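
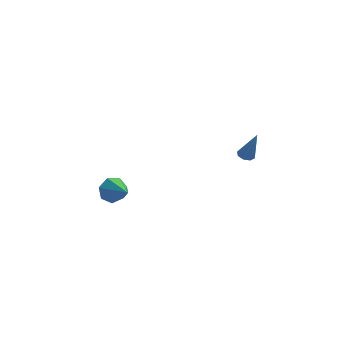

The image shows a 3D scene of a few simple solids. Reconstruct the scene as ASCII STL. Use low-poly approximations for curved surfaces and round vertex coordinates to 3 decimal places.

solid 
facet normal -0.317 0.185 -0.930
outer loop
vertex 3.804 -2.464 1.918
vertex 3.4 -2.765 1.996
vertex 3.498 -2.269 2.061
endloop
endfacet
facet normal 0.594 0.777 0.211
outer loop
vertex 3.804 -2.464 1.918
vertex 3.498 -2.269 2.061
vertex 4.0 -3.115 3.764
endloop
endfacet
facet normal -0.314 0.184 -0.931
outer loop
vertex 3.498 -2.269 2.061
vertex 3.4 -2.765 1.996
vertex 3.134 -2.364 2.165
endloop
endfacet
facet normal -0.097 0.880 0.466
outer loop
vertex 3.498 -2.269 2.061
vertex 3.134 -2.364 2.165
vertex 4.0 -3.115 3.764
endloop
endfacet
facet normal -0.317 0.182 -0.931
outer loop
vertex 3.134 -2.364 2.165
vertex 3.4 -2.765 1.996
vertex 2.926 -2.695 2.171
endloop
endfacet
facet normal -0.686 0.441 0.579
outer loop
vertex 3.134 -2.364 2.165
vertex 2.926 -2.695 2.171
vertex 4.0 -3.115 3.764
endloop
endfacet
facet normal -0.316 0.184 -0.931
outer loop
vertex 2.926 -2.695 2.171
vertex 3.4 -2.765 1.996
vertex 2.996 -3.066 2.074
endloop
endfacet
facet normal -0.828 -0.283 0.484
outer loop
vertex 2.926 -2.695 2.171
vertex 2.996 -3.066 2.074
vertex 4.0 -3.115 3.764
endloop
endfacet
facet normal -0.317 0.185 -0.930
outer loop
vertex 2.996 -3.066 2.074
vertex 3.4 -2.765 1.996
vertex 3.302 -3.261 1.931
endloop
endfacet
facet normal -0.441 -0.866 0.237
outer loop
vertex 2.996 -3.066 2.074
vertex 3.302 -3.261 1.931
vertex 4.0 -3.115 3.764
endloop
endfacet
facet normal -0.317 0.184 -0.930
outer loop
vertex 3.302 -3.261 1.931
vertex 3.4 -2.765 1.996
vertex 3.666 -3.166 1.826
endloop
endfacet
facet normal 0.248 -0.969 -0.017
outer loop
vertex 3.302 -3.261 1.931
vertex 3.666 -3.166 1.826
vertex 4.0 -3.115 3.764
endloop
endfacet
facet normal -0.316 0.185 -0.931
outer loop
vertex 3.666 -3.166 1.826
vertex 3.4 -2.765 1.996
vertex 3.874 -2.836 1.821
endloop
endfacet
facet normal 0.838 -0.530 -0.130
outer loop
vertex 3.666 -3.166 1.826
vertex 3.874 -2.836 1.821
vertex 4.0 -3.115 3.764
endloop
endfacet
facet normal -0.316 0.183 -0.931
outer loop
vertex 3.874 -2.836 1.821
vertex 3.4 -2.765 1.996
vertex 3.804 -2.464 1.918
endloop
endfacet
facet normal 0.980 0.194 -0.036
outer loop
vertex 3.874 -2.836 1.821
vertex 3.804 -2.464 1.918
vertex 4.0 -3.115 3.764
endloop
endfacet
facet normal -0.612 0.711 -0.346
outer loop
vertex -3.9 1.694 -4.675
vertex -4.489 1.535 -3.96
vertex -3.767 2.136 -4.002
endloop
endfacet
facet normal 0.964 0.090 -0.249
outer loop
vertex -3.9 1.694 -4.675
vertex -3.767 2.136 -4.002
vertex -3.431 0.305 -3.36
endloop
endfacet
facet normal -0.612 0.711 -0.346
outer loop
vertex -3.767 2.136 -4.002
vertex -4.489 1.535 -3.96
vertex -4.178 2.125 -3.297
endloop
endfacet
facet normal 0.817 0.319 0.481
outer loop
vertex -3.767 2.136 -4.002
vertex -4.178 2.125 -3.297
vertex -3.431 0.305 -3.36
endloop
endfacet
facet normal -0.611 0.712 -0.347
outer loop
vertex -4.178 2.125 -3.297
vertex -4.489 1.535 -3.96
vertex -4.823 1.671 -3.092
endloop
endfacet
facet normal 0.256 0.072 0.964
outer loop
vertex -4.178 2.125 -3.297
vertex -4.823 1.671 -3.092
vertex -3.431 0.305 -3.36
endloop
endfacet
facet normal -0.611 0.711 -0.347
outer loop
vertex -4.823 1.671 -3.092
vertex -4.489 1.535 -3.96
vertex -5.217 1.114 -3.54
endloop
endfacet
facet normal -0.294 -0.464 0.836
outer loop
vertex -4.823 1.671 -3.092
vertex -5.217 1.114 -3.54
vertex -3.431 0.305 -3.36
endloop
endfacet
facet normal -0.612 0.711 -0.347
outer loop
vertex -5.217 1.114 -3.54
vertex -4.489 1.535 -3.96
vertex -5.062 0.874 -4.304
endloop
endfacet
facet normal -0.421 -0.886 0.193
outer loop
vertex -5.217 1.114 -3.54
vertex -5.062 0.874 -4.304
vertex -3.431 0.305 -3.36
endloop
endfacet
facet normal -0.612 0.711 -0.346
outer loop
vertex -5.062 0.874 -4.304
vertex -4.489 1.535 -3.96
vertex -4.476 1.133 -4.809
endloop
endfacet
facet normal -0.027 -0.876 -0.481
outer loop
vertex -5.062 0.874 -4.304
vertex -4.476 1.133 -4.809
vertex -3.431 0.305 -3.36
endloop
endfacet
facet normal -0.612 0.711 -0.346
outer loop
vertex -4.476 1.133 -4.809
vertex -4.489 1.535 -3.96
vertex -3.9 1.694 -4.675
endloop
endfacet
facet normal 0.588 -0.442 -0.677
outer loop
vertex -4.476 1.133 -4.809
vertex -3.9 1.694 -4.675
vertex -3.431 0.305 -3.36
endloop
endfacet

endsolid


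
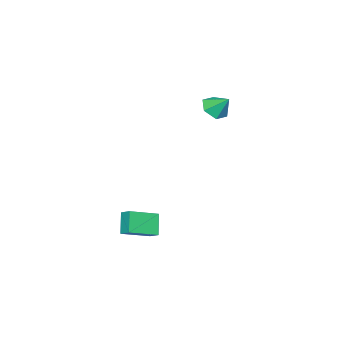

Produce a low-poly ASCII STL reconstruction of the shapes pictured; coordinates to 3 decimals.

solid 
facet normal -0.520 -0.300 0.799
outer loop
vertex 4.277 -3.464 -2.964
vertex 4.481 -2.744 -2.561
vertex 2.507 -2.517 -3.761
endloop
endfacet
facet normal -0.239 -0.847 -0.475
outer loop
vertex 3.339 -2.036 -5.039
vertex 4.277 -3.464 -2.964
vertex 2.507 -2.517 -3.761
endloop
endfacet
facet normal -0.520 -0.302 0.799
outer loop
vertex 2.507 -2.517 -3.761
vertex 4.481 -2.744 -2.561
vertex 2.71 -1.797 -3.357
endloop
endfacet
facet normal -0.820 0.438 -0.369
outer loop
vertex 2.71 -1.797 -3.357
vertex 3.339 -2.036 -5.039
vertex 2.507 -2.517 -3.761
endloop
endfacet
facet normal 0.820 -0.439 0.369
outer loop
vertex 4.277 -3.464 -2.964
vertex 5.313 -2.263 -3.839
vertex 4.481 -2.744 -2.561
endloop
endfacet
facet normal -0.240 -0.847 -0.475
outer loop
vertex 5.11 -2.983 -4.243
vertex 4.277 -3.464 -2.964
vertex 3.339 -2.036 -5.039
endloop
endfacet
facet normal 0.820 -0.438 0.369
outer loop
vertex 5.11 -2.983 -4.243
vertex 5.313 -2.263 -3.839
vertex 4.277 -3.464 -2.964
endloop
endfacet
facet normal 0.240 0.847 0.475
outer loop
vertex 4.481 -2.744 -2.561
vertex 5.313 -2.263 -3.839
vertex 2.71 -1.797 -3.357
endloop
endfacet
facet normal -0.820 0.439 -0.369
outer loop
vertex 3.543 -1.316 -4.636
vertex 3.339 -2.036 -5.039
vertex 2.71 -1.797 -3.357
endloop
endfacet
facet normal 0.240 0.847 0.475
outer loop
vertex 2.71 -1.797 -3.357
vertex 5.313 -2.263 -3.839
vertex 3.543 -1.316 -4.636
endloop
endfacet
facet normal 0.520 0.300 -0.800
outer loop
vertex 3.543 -1.316 -4.636
vertex 5.11 -2.983 -4.243
vertex 3.339 -2.036 -5.039
endloop
endfacet
facet normal 0.521 0.301 -0.799
outer loop
vertex 5.313 -2.263 -3.839
vertex 5.11 -2.983 -4.243
vertex 3.543 -1.316 -4.636
endloop
endfacet
facet normal -0.054 -0.706 -0.706
outer loop
vertex -3.139 -1.239 2.411
vertex -3.83 -1.743 2.968
vertex -4.133 -1.042 2.29
endloop
endfacet
facet normal 0.217 0.947 -0.238
outer loop
vertex -3.139 -1.239 2.411
vertex -4.133 -1.042 2.29
vertex -3.75 -0.697 4.012
endloop
endfacet
facet normal -0.054 -0.706 -0.706
outer loop
vertex -4.133 -1.042 2.29
vertex -3.83 -1.743 2.968
vertex -4.823 -1.546 2.847
endloop
endfacet
facet normal -0.603 0.797 -0.026
outer loop
vertex -4.133 -1.042 2.29
vertex -4.823 -1.546 2.847
vertex -3.75 -0.697 4.012
endloop
endfacet
facet normal -0.054 -0.706 -0.706
outer loop
vertex -4.823 -1.546 2.847
vertex -3.83 -1.743 2.968
vertex -4.521 -2.246 3.524
endloop
endfacet
facet normal -0.791 0.213 0.573
outer loop
vertex -4.823 -1.546 2.847
vertex -4.521 -2.246 3.524
vertex -3.75 -0.697 4.012
endloop
endfacet
facet normal -0.054 -0.706 -0.706
outer loop
vertex -4.521 -2.246 3.524
vertex -3.83 -1.743 2.968
vertex -3.527 -2.443 3.645
endloop
endfacet
facet normal -0.161 -0.223 0.961
outer loop
vertex -4.521 -2.246 3.524
vertex -3.527 -2.443 3.645
vertex -3.75 -0.697 4.012
endloop
endfacet
facet normal -0.054 -0.706 -0.706
outer loop
vertex -3.527 -2.443 3.645
vertex -3.83 -1.743 2.968
vertex -2.836 -1.939 3.088
endloop
endfacet
facet normal 0.658 -0.074 0.750
outer loop
vertex -3.527 -2.443 3.645
vertex -2.836 -1.939 3.088
vertex -3.75 -0.697 4.012
endloop
endfacet
facet normal -0.054 -0.706 -0.706
outer loop
vertex -2.836 -1.939 3.088
vertex -3.83 -1.743 2.968
vertex -3.139 -1.239 2.411
endloop
endfacet
facet normal 0.846 0.511 0.150
outer loop
vertex -2.836 -1.939 3.088
vertex -3.139 -1.239 2.411
vertex -3.75 -0.697 4.012
endloop
endfacet

endsolid


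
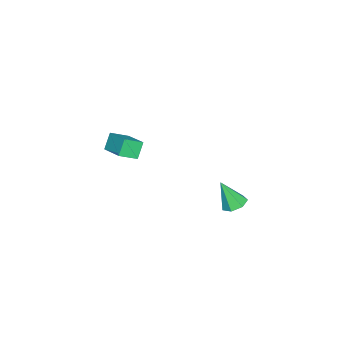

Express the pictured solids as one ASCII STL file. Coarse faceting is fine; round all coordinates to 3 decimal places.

solid 
facet normal -0.095 0.425 -0.900
outer loop
vertex 3.089 1.04 0.818
vertex 2.679 1.353 1.009
vertex 3.218 1.461 1.003
endloop
endfacet
facet normal 0.928 -0.345 0.138
outer loop
vertex 3.089 1.04 0.818
vertex 3.218 1.461 1.003
vertex 2.801 0.807 2.171
endloop
endfacet
facet normal -0.095 0.424 -0.901
outer loop
vertex 3.218 1.461 1.003
vertex 2.679 1.353 1.009
vertex 2.942 1.801 1.192
endloop
endfacet
facet normal 0.790 0.370 0.489
outer loop
vertex 3.218 1.461 1.003
vertex 2.942 1.801 1.192
vertex 2.801 0.807 2.171
endloop
endfacet
facet normal -0.094 0.423 -0.901
outer loop
vertex 2.942 1.801 1.192
vertex 2.679 1.353 1.009
vertex 2.467 1.804 1.243
endloop
endfacet
facet normal 0.081 0.694 0.716
outer loop
vertex 2.942 1.801 1.192
vertex 2.467 1.804 1.243
vertex 2.801 0.807 2.171
endloop
endfacet
facet normal -0.094 0.423 -0.901
outer loop
vertex 2.467 1.804 1.243
vertex 2.679 1.353 1.009
vertex 2.152 1.468 1.118
endloop
endfacet
facet normal -0.662 0.380 0.646
outer loop
vertex 2.467 1.804 1.243
vertex 2.152 1.468 1.118
vertex 2.801 0.807 2.171
endloop
endfacet
facet normal -0.094 0.424 -0.901
outer loop
vertex 2.152 1.468 1.118
vertex 2.679 1.353 1.009
vertex 2.234 1.046 0.911
endloop
endfacet
facet normal -0.881 -0.335 0.333
outer loop
vertex 2.152 1.468 1.118
vertex 2.234 1.046 0.911
vertex 2.801 0.807 2.171
endloop
endfacet
facet normal -0.094 0.423 -0.901
outer loop
vertex 2.234 1.046 0.911
vertex 2.679 1.353 1.009
vertex 2.65 0.855 0.778
endloop
endfacet
facet normal -0.414 -0.910 0.013
outer loop
vertex 2.234 1.046 0.911
vertex 2.65 0.855 0.778
vertex 2.801 0.807 2.171
endloop
endfacet
facet normal -0.096 0.423 -0.901
outer loop
vertex 2.65 0.855 0.778
vertex 2.679 1.353 1.009
vertex 3.089 1.04 0.818
endloop
endfacet
facet normal 0.393 -0.917 -0.074
outer loop
vertex 2.65 0.855 0.778
vertex 3.089 1.04 0.818
vertex 2.801 0.807 2.171
endloop
endfacet
facet normal -0.626 0.634 -0.454
outer loop
vertex 0.812 -4.122 1.732
vertex 1.499 -3.117 2.189
vertex 1.283 -4.138 1.06
endloop
endfacet
facet normal -0.528 -0.773 -0.352
outer loop
vertex 1.821 -4.683 1.451
vertex 0.812 -4.122 1.732
vertex 1.283 -4.138 1.06
endloop
endfacet
facet normal -0.626 0.634 -0.454
outer loop
vertex 1.283 -4.138 1.06
vertex 1.499 -3.117 2.189
vertex 1.969 -3.133 1.518
endloop
endfacet
facet normal 0.575 -0.020 -0.818
outer loop
vertex 1.969 -3.133 1.518
vertex 1.821 -4.683 1.451
vertex 1.283 -4.138 1.06
endloop
endfacet
facet normal -0.574 0.020 0.818
outer loop
vertex 0.812 -4.122 1.732
vertex 2.037 -3.662 2.58
vertex 1.499 -3.117 2.189
endloop
endfacet
facet normal -0.528 -0.773 -0.351
outer loop
vertex 1.351 -4.667 2.122
vertex 0.812 -4.122 1.732
vertex 1.821 -4.683 1.451
endloop
endfacet
facet normal -0.574 0.018 0.819
outer loop
vertex 1.351 -4.667 2.122
vertex 2.037 -3.662 2.58
vertex 0.812 -4.122 1.732
endloop
endfacet
facet normal 0.528 0.773 0.351
outer loop
vertex 1.499 -3.117 2.189
vertex 2.037 -3.662 2.58
vertex 1.969 -3.133 1.518
endloop
endfacet
facet normal 0.573 -0.019 -0.819
outer loop
vertex 2.508 -3.678 1.908
vertex 1.821 -4.683 1.451
vertex 1.969 -3.133 1.518
endloop
endfacet
facet normal 0.528 0.773 0.351
outer loop
vertex 1.969 -3.133 1.518
vertex 2.037 -3.662 2.58
vertex 2.508 -3.678 1.908
endloop
endfacet
facet normal 0.626 -0.634 0.454
outer loop
vertex 2.508 -3.678 1.908
vertex 1.351 -4.667 2.122
vertex 1.821 -4.683 1.451
endloop
endfacet
facet normal 0.626 -0.634 0.454
outer loop
vertex 2.037 -3.662 2.58
vertex 1.351 -4.667 2.122
vertex 2.508 -3.678 1.908
endloop
endfacet

endsolid


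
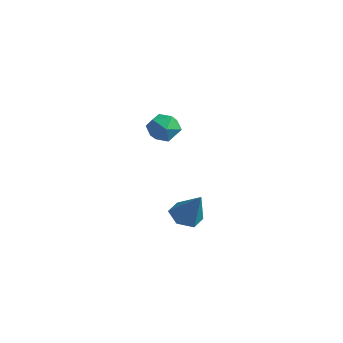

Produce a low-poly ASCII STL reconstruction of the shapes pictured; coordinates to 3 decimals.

solid 
facet normal -0.523 -0.052 -0.851
outer loop
vertex 3.4 -1.207 0.898
vertex 2.996 -1.823 1.184
vertex 2.731 -1.089 1.302
endloop
endfacet
facet normal 0.292 0.933 0.211
outer loop
vertex 3.4 -1.207 0.898
vertex 2.731 -1.089 1.302
vertex 3.864 -1.737 2.596
endloop
endfacet
facet normal -0.522 -0.052 -0.851
outer loop
vertex 2.731 -1.089 1.302
vertex 2.996 -1.823 1.184
vertex 2.327 -1.705 1.587
endloop
endfacet
facet normal -0.432 0.596 0.677
outer loop
vertex 2.731 -1.089 1.302
vertex 2.327 -1.705 1.587
vertex 3.864 -1.737 2.596
endloop
endfacet
facet normal -0.522 -0.052 -0.851
outer loop
vertex 2.327 -1.705 1.587
vertex 2.996 -1.823 1.184
vertex 2.593 -2.44 1.469
endloop
endfacet
facet normal -0.525 -0.317 0.790
outer loop
vertex 2.327 -1.705 1.587
vertex 2.593 -2.44 1.469
vertex 3.864 -1.737 2.596
endloop
endfacet
facet normal -0.523 -0.052 -0.851
outer loop
vertex 2.593 -2.44 1.469
vertex 2.996 -1.823 1.184
vertex 3.261 -2.558 1.066
endloop
endfacet
facet normal 0.106 -0.893 0.437
outer loop
vertex 2.593 -2.44 1.469
vertex 3.261 -2.558 1.066
vertex 3.864 -1.737 2.596
endloop
endfacet
facet normal -0.523 -0.052 -0.851
outer loop
vertex 3.261 -2.558 1.066
vertex 2.996 -1.823 1.184
vertex 3.665 -1.942 0.78
endloop
endfacet
facet normal 0.830 -0.557 -0.028
outer loop
vertex 3.261 -2.558 1.066
vertex 3.665 -1.942 0.78
vertex 3.864 -1.737 2.596
endloop
endfacet
facet normal -0.523 -0.052 -0.851
outer loop
vertex 3.665 -1.942 0.78
vertex 2.996 -1.823 1.184
vertex 3.4 -1.207 0.898
endloop
endfacet
facet normal 0.924 0.356 -0.141
outer loop
vertex 3.665 -1.942 0.78
vertex 3.4 -1.207 0.898
vertex 3.864 -1.737 2.596
endloop
endfacet
facet normal -0.211 -0.049 0.976
outer loop
vertex -2.359 2.045 3.766
vertex -3.232 2.044 3.577
vertex -2.786 1.271 3.635
endloop
endfacet
facet normal 0.412 -0.368 0.834
outer loop
vertex -2.359 2.045 3.766
vertex -2.786 1.271 3.635
vertex -1.972 1.396 3.288
endloop
endfacet
facet normal 0.841 0.112 0.529
outer loop
vertex -2.359 2.045 3.766
vertex -1.972 1.396 3.288
vertex -1.915 2.246 3.017
endloop
endfacet
facet normal 0.485 0.729 0.483
outer loop
vertex -2.359 2.045 3.766
vertex -1.915 2.246 3.017
vertex -2.694 2.646 3.196
endloop
endfacet
facet normal -0.165 0.629 0.760
outer loop
vertex -2.359 2.045 3.766
vertex -2.694 2.646 3.196
vertex -3.232 2.044 3.577
endloop
endfacet
facet normal 0.289 -0.888 0.359
outer loop
vertex -1.972 1.396 3.288
vertex -2.786 1.271 3.635
vertex -2.606 0.994 2.804
endloop
endfacet
facet normal -0.718 -0.370 0.590
outer loop
vertex -2.786 1.271 3.635
vertex -3.232 2.044 3.577
vertex -3.385 1.394 2.983
endloop
endfacet
facet normal -0.644 0.727 0.239
outer loop
vertex -3.232 2.044 3.577
vertex -2.694 2.646 3.196
vertex -3.328 2.244 2.712
endloop
endfacet
facet normal 0.409 0.889 -0.208
outer loop
vertex -2.694 2.646 3.196
vertex -1.915 2.246 3.017
vertex -2.514 2.369 2.365
endloop
endfacet
facet normal 0.985 -0.109 -0.134
outer loop
vertex -1.915 2.246 3.017
vertex -1.972 1.396 3.288
vertex -2.068 1.596 2.423
endloop
endfacet
facet normal -0.485 -0.729 -0.483
outer loop
vertex -2.941 1.595 2.234
vertex -2.606 0.994 2.804
vertex -3.385 1.394 2.983
endloop
endfacet
facet normal -0.841 -0.112 -0.529
outer loop
vertex -2.941 1.595 2.234
vertex -3.385 1.394 2.983
vertex -3.328 2.244 2.712
endloop
endfacet
facet normal -0.412 0.368 -0.834
outer loop
vertex -2.941 1.595 2.234
vertex -3.328 2.244 2.712
vertex -2.514 2.369 2.365
endloop
endfacet
facet normal 0.211 0.049 -0.976
outer loop
vertex -2.941 1.595 2.234
vertex -2.514 2.369 2.365
vertex -2.068 1.596 2.423
endloop
endfacet
facet normal 0.165 -0.629 -0.760
outer loop
vertex -2.941 1.595 2.234
vertex -2.068 1.596 2.423
vertex -2.606 0.994 2.804
endloop
endfacet
facet normal -0.409 -0.889 0.208
outer loop
vertex -3.385 1.394 2.983
vertex -2.606 0.994 2.804
vertex -2.786 1.271 3.635
endloop
endfacet
facet normal -0.985 0.109 0.134
outer loop
vertex -3.328 2.244 2.712
vertex -3.385 1.394 2.983
vertex -3.232 2.044 3.577
endloop
endfacet
facet normal -0.289 0.888 -0.359
outer loop
vertex -2.514 2.369 2.365
vertex -3.328 2.244 2.712
vertex -2.694 2.646 3.196
endloop
endfacet
facet normal 0.718 0.370 -0.590
outer loop
vertex -2.068 1.596 2.423
vertex -2.514 2.369 2.365
vertex -1.915 2.246 3.017
endloop
endfacet
facet normal 0.644 -0.727 -0.239
outer loop
vertex -2.606 0.994 2.804
vertex -2.068 1.596 2.423
vertex -1.972 1.396 3.288
endloop
endfacet

endsolid


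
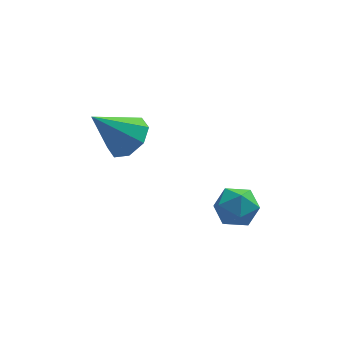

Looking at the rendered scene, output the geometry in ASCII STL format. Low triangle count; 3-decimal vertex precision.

solid 
facet normal -0.876 0.262 0.405
outer loop
vertex 2.675 3.75 -2.594
vertex 2.778 3.069 -1.93
vertex 3.116 3.95 -1.769
endloop
endfacet
facet normal -0.559 0.824 0.099
outer loop
vertex 2.675 3.75 -2.594
vertex 3.116 3.95 -1.769
vertex 3.467 4.287 -2.593
endloop
endfacet
facet normal -0.453 0.669 -0.590
outer loop
vertex 2.675 3.75 -2.594
vertex 3.467 4.287 -2.593
vertex 3.347 3.615 -3.263
endloop
endfacet
facet normal -0.704 0.012 -0.710
outer loop
vertex 2.675 3.75 -2.594
vertex 3.347 3.615 -3.263
vertex 2.921 2.862 -2.853
endloop
endfacet
facet normal -0.966 -0.240 -0.096
outer loop
vertex 2.675 3.75 -2.594
vertex 2.921 2.862 -2.853
vertex 2.778 3.069 -1.93
endloop
endfacet
facet normal 0.080 0.910 0.406
outer loop
vertex 3.467 4.287 -2.593
vertex 3.116 3.95 -1.769
vertex 4.059 3.938 -1.927
endloop
endfacet
facet normal -0.435 0.002 0.900
outer loop
vertex 3.116 3.95 -1.769
vertex 2.778 3.069 -1.93
vertex 3.633 3.185 -1.517
endloop
endfacet
facet normal -0.580 -0.809 0.092
outer loop
vertex 2.778 3.069 -1.93
vertex 2.921 2.862 -2.853
vertex 3.513 2.513 -2.187
endloop
endfacet
facet normal -0.156 -0.403 -0.902
outer loop
vertex 2.921 2.862 -2.853
vertex 3.347 3.615 -3.263
vertex 3.864 2.85 -3.011
endloop
endfacet
facet normal 0.252 0.660 -0.707
outer loop
vertex 3.347 3.615 -3.263
vertex 3.467 4.287 -2.593
vertex 4.202 3.731 -2.85
endloop
endfacet
facet normal 0.704 -0.012 0.710
outer loop
vertex 4.305 3.05 -2.186
vertex 4.059 3.938 -1.927
vertex 3.633 3.185 -1.517
endloop
endfacet
facet normal 0.453 -0.669 0.590
outer loop
vertex 4.305 3.05 -2.186
vertex 3.633 3.185 -1.517
vertex 3.513 2.513 -2.187
endloop
endfacet
facet normal 0.559 -0.824 -0.099
outer loop
vertex 4.305 3.05 -2.186
vertex 3.513 2.513 -2.187
vertex 3.864 2.85 -3.011
endloop
endfacet
facet normal 0.876 -0.262 -0.405
outer loop
vertex 4.305 3.05 -2.186
vertex 3.864 2.85 -3.011
vertex 4.202 3.731 -2.85
endloop
endfacet
facet normal 0.966 0.240 0.096
outer loop
vertex 4.305 3.05 -2.186
vertex 4.202 3.731 -2.85
vertex 4.059 3.938 -1.927
endloop
endfacet
facet normal 0.156 0.403 0.902
outer loop
vertex 3.633 3.185 -1.517
vertex 4.059 3.938 -1.927
vertex 3.116 3.95 -1.769
endloop
endfacet
facet normal -0.252 -0.660 0.707
outer loop
vertex 3.513 2.513 -2.187
vertex 3.633 3.185 -1.517
vertex 2.778 3.069 -1.93
endloop
endfacet
facet normal -0.080 -0.910 -0.406
outer loop
vertex 3.864 2.85 -3.011
vertex 3.513 2.513 -2.187
vertex 2.921 2.862 -2.853
endloop
endfacet
facet normal 0.435 -0.002 -0.900
outer loop
vertex 4.202 3.731 -2.85
vertex 3.864 2.85 -3.011
vertex 3.347 3.615 -3.263
endloop
endfacet
facet normal 0.580 0.809 -0.092
outer loop
vertex 4.059 3.938 -1.927
vertex 4.202 3.731 -2.85
vertex 3.467 4.287 -2.593
endloop
endfacet
facet normal 0.656 0.125 -0.745
outer loop
vertex 0.329 3.97 1.983
vertex -0.418 4.104 1.348
vertex 0.125 4.697 1.925
endloop
endfacet
facet normal 0.368 0.176 0.913
outer loop
vertex 0.329 3.97 1.983
vertex 0.125 4.697 1.925
vertex -1.722 3.856 2.832
endloop
endfacet
facet normal 0.655 0.125 -0.745
outer loop
vertex 0.125 4.697 1.925
vertex -0.418 4.104 1.348
vertex -0.398 5.077 1.529
endloop
endfacet
facet normal 0.007 0.726 0.688
outer loop
vertex 0.125 4.697 1.925
vertex -0.398 5.077 1.529
vertex -1.722 3.856 2.832
endloop
endfacet
facet normal 0.655 0.125 -0.745
outer loop
vertex -0.398 5.077 1.529
vertex -0.418 4.104 1.348
vertex -0.932 4.886 1.027
endloop
endfacet
facet normal -0.519 0.820 0.241
outer loop
vertex -0.398 5.077 1.529
vertex -0.932 4.886 1.027
vertex -1.722 3.856 2.832
endloop
endfacet
facet normal 0.654 0.124 -0.746
outer loop
vertex -0.932 4.886 1.027
vertex -0.418 4.104 1.348
vertex -1.166 4.237 0.714
endloop
endfacet
facet normal -0.900 0.404 -0.164
outer loop
vertex -0.932 4.886 1.027
vertex -1.166 4.237 0.714
vertex -1.722 3.856 2.832
endloop
endfacet
facet normal 0.654 0.124 -0.746
outer loop
vertex -1.166 4.237 0.714
vertex -0.418 4.104 1.348
vertex -0.962 3.51 0.772
endloop
endfacet
facet normal -0.915 -0.280 -0.291
outer loop
vertex -1.166 4.237 0.714
vertex -0.962 3.51 0.772
vertex -1.722 3.856 2.832
endloop
endfacet
facet normal 0.654 0.124 -0.746
outer loop
vertex -0.962 3.51 0.772
vertex -0.418 4.104 1.348
vertex -0.439 3.131 1.168
endloop
endfacet
facet normal -0.553 -0.831 -0.065
outer loop
vertex -0.962 3.51 0.772
vertex -0.439 3.131 1.168
vertex -1.722 3.856 2.832
endloop
endfacet
facet normal 0.654 0.124 -0.746
outer loop
vertex -0.439 3.131 1.168
vertex -0.418 4.104 1.348
vertex 0.096 3.321 1.669
endloop
endfacet
facet normal -0.028 -0.924 0.381
outer loop
vertex -0.439 3.131 1.168
vertex 0.096 3.321 1.669
vertex -1.722 3.856 2.832
endloop
endfacet
facet normal 0.656 0.125 -0.745
outer loop
vertex 0.096 3.321 1.669
vertex -0.418 4.104 1.348
vertex 0.329 3.97 1.983
endloop
endfacet
facet normal 0.354 -0.507 0.786
outer loop
vertex 0.096 3.321 1.669
vertex 0.329 3.97 1.983
vertex -1.722 3.856 2.832
endloop
endfacet

endsolid


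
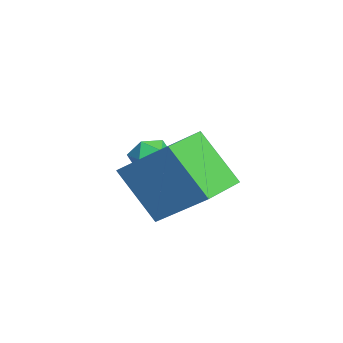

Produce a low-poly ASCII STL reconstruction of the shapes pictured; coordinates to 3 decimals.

solid 
facet normal 0.173 0.232 0.957
outer loop
vertex -3.26 -1.503 1.203
vertex -2.955 -2.13 1.3
vertex -2.568 -1.577 1.096
endloop
endfacet
facet normal 0.172 0.818 0.549
outer loop
vertex -3.26 -1.503 1.203
vertex -2.568 -1.577 1.096
vertex -2.955 -1.195 0.648
endloop
endfacet
facet normal -0.459 0.859 0.224
outer loop
vertex -3.26 -1.503 1.203
vertex -2.955 -1.195 0.648
vertex -3.58 -1.51 0.575
endloop
endfacet
facet normal -0.851 0.300 0.430
outer loop
vertex -3.26 -1.503 1.203
vertex -3.58 -1.51 0.575
vertex -3.58 -2.089 0.978
endloop
endfacet
facet normal -0.461 -0.088 0.883
outer loop
vertex -3.26 -1.503 1.203
vertex -3.58 -2.089 0.978
vertex -2.955 -2.13 1.3
endloop
endfacet
facet normal 0.673 0.738 0.047
outer loop
vertex -2.955 -1.195 0.648
vertex -2.568 -1.577 1.096
vertex -2.46 -1.631 0.402
endloop
endfacet
facet normal 0.674 -0.211 0.708
outer loop
vertex -2.568 -1.577 1.096
vertex -2.955 -2.13 1.3
vertex -2.46 -2.21 0.805
endloop
endfacet
facet normal -0.351 -0.729 0.587
outer loop
vertex -2.955 -2.13 1.3
vertex -3.58 -2.089 0.978
vertex -3.085 -2.525 0.732
endloop
endfacet
facet normal -0.984 -0.101 -0.145
outer loop
vertex -3.58 -2.089 0.978
vertex -3.58 -1.51 0.575
vertex -3.472 -2.143 0.284
endloop
endfacet
facet normal -0.350 0.805 -0.480
outer loop
vertex -3.58 -1.51 0.575
vertex -2.955 -1.195 0.648
vertex -3.085 -1.59 0.08
endloop
endfacet
facet normal 0.851 -0.300 -0.430
outer loop
vertex -2.78 -2.217 0.177
vertex -2.46 -1.631 0.402
vertex -2.46 -2.21 0.805
endloop
endfacet
facet normal 0.459 -0.859 -0.224
outer loop
vertex -2.78 -2.217 0.177
vertex -2.46 -2.21 0.805
vertex -3.085 -2.525 0.732
endloop
endfacet
facet normal -0.172 -0.818 -0.549
outer loop
vertex -2.78 -2.217 0.177
vertex -3.085 -2.525 0.732
vertex -3.472 -2.143 0.284
endloop
endfacet
facet normal -0.173 -0.232 -0.957
outer loop
vertex -2.78 -2.217 0.177
vertex -3.472 -2.143 0.284
vertex -3.085 -1.59 0.08
endloop
endfacet
facet normal 0.461 0.088 -0.883
outer loop
vertex -2.78 -2.217 0.177
vertex -3.085 -1.59 0.08
vertex -2.46 -1.631 0.402
endloop
endfacet
facet normal 0.984 0.101 0.145
outer loop
vertex -2.46 -2.21 0.805
vertex -2.46 -1.631 0.402
vertex -2.568 -1.577 1.096
endloop
endfacet
facet normal 0.350 -0.805 0.480
outer loop
vertex -3.085 -2.525 0.732
vertex -2.46 -2.21 0.805
vertex -2.955 -2.13 1.3
endloop
endfacet
facet normal -0.673 -0.738 -0.047
outer loop
vertex -3.472 -2.143 0.284
vertex -3.085 -2.525 0.732
vertex -3.58 -2.089 0.978
endloop
endfacet
facet normal -0.674 0.211 -0.708
outer loop
vertex -3.085 -1.59 0.08
vertex -3.472 -2.143 0.284
vertex -3.58 -1.51 0.575
endloop
endfacet
facet normal 0.351 0.729 -0.587
outer loop
vertex -2.46 -1.631 0.402
vertex -3.085 -1.59 0.08
vertex -2.955 -1.195 0.648
endloop
endfacet
facet normal -0.813 0.582 -0.022
outer loop
vertex -1.11 -0.612 2.453
vertex -0.347 0.391 0.836
vertex -2.034 -1.949 1.187
endloop
endfacet
facet normal -0.373 -0.489 0.789
outer loop
vertex -0.693 -2.911 1.224
vertex -1.11 -0.612 2.453
vertex -2.034 -1.949 1.187
endloop
endfacet
facet normal -0.813 0.582 -0.022
outer loop
vertex -2.034 -1.949 1.187
vertex -0.347 0.391 0.836
vertex -1.271 -0.946 -0.429
endloop
endfacet
facet normal -0.449 -0.649 -0.615
outer loop
vertex -1.271 -0.946 -0.429
vertex -0.693 -2.911 1.224
vertex -2.034 -1.949 1.187
endloop
endfacet
facet normal 0.449 0.649 0.614
outer loop
vertex -1.11 -0.612 2.453
vertex 0.994 -0.571 0.873
vertex -0.347 0.391 0.836
endloop
endfacet
facet normal -0.372 -0.489 0.789
outer loop
vertex 0.231 -1.574 2.489
vertex -1.11 -0.612 2.453
vertex -0.693 -2.911 1.224
endloop
endfacet
facet normal 0.449 0.649 0.615
outer loop
vertex 0.231 -1.574 2.489
vertex 0.994 -0.571 0.873
vertex -1.11 -0.612 2.453
endloop
endfacet
facet normal 0.372 0.489 -0.789
outer loop
vertex -0.347 0.391 0.836
vertex 0.994 -0.571 0.873
vertex -1.271 -0.946 -0.429
endloop
endfacet
facet normal -0.449 -0.649 -0.614
outer loop
vertex 0.07 -1.908 -0.393
vertex -0.693 -2.911 1.224
vertex -1.271 -0.946 -0.429
endloop
endfacet
facet normal 0.372 0.489 -0.789
outer loop
vertex -1.271 -0.946 -0.429
vertex 0.994 -0.571 0.873
vertex 0.07 -1.908 -0.393
endloop
endfacet
facet normal 0.813 -0.582 0.022
outer loop
vertex 0.07 -1.908 -0.393
vertex 0.231 -1.574 2.489
vertex -0.693 -2.911 1.224
endloop
endfacet
facet normal 0.813 -0.582 0.022
outer loop
vertex 0.994 -0.571 0.873
vertex 0.231 -1.574 2.489
vertex 0.07 -1.908 -0.393
endloop
endfacet

endsolid


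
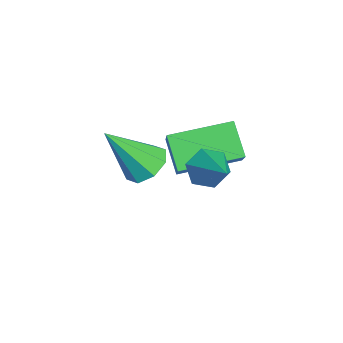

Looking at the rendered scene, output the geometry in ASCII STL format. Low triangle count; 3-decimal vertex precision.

solid 
facet normal -0.802 -0.283 -0.527
outer loop
vertex 2.212 0.237 -1.757
vertex 1.881 0.65 -1.475
vertex 2.166 0.79 -1.984
endloop
endfacet
facet normal 0.853 -0.136 -0.505
outer loop
vertex 2.212 0.237 -1.757
vertex 2.166 0.79 -1.984
vertex 2.899 1.01 -0.805
endloop
endfacet
facet normal -0.802 -0.282 -0.527
outer loop
vertex 2.166 0.79 -1.984
vertex 1.881 0.65 -1.475
vertex 1.835 1.204 -1.702
endloop
endfacet
facet normal 0.517 0.724 -0.456
outer loop
vertex 2.166 0.79 -1.984
vertex 1.835 1.204 -1.702
vertex 2.899 1.01 -0.805
endloop
endfacet
facet normal -0.802 -0.282 -0.527
outer loop
vertex 1.835 1.204 -1.702
vertex 1.881 0.65 -1.475
vertex 1.55 1.064 -1.193
endloop
endfacet
facet normal -0.033 0.968 0.248
outer loop
vertex 1.835 1.204 -1.702
vertex 1.55 1.064 -1.193
vertex 2.899 1.01 -0.805
endloop
endfacet
facet normal -0.802 -0.282 -0.527
outer loop
vertex 1.55 1.064 -1.193
vertex 1.881 0.65 -1.475
vertex 1.596 0.51 -0.966
endloop
endfacet
facet normal -0.246 0.350 0.904
outer loop
vertex 1.55 1.064 -1.193
vertex 1.596 0.51 -0.966
vertex 2.899 1.01 -0.805
endloop
endfacet
facet normal -0.802 -0.283 -0.527
outer loop
vertex 1.596 0.51 -0.966
vertex 1.881 0.65 -1.475
vertex 1.927 0.097 -1.248
endloop
endfacet
facet normal 0.091 -0.511 0.855
outer loop
vertex 1.596 0.51 -0.966
vertex 1.927 0.097 -1.248
vertex 2.899 1.01 -0.805
endloop
endfacet
facet normal -0.802 -0.283 -0.527
outer loop
vertex 1.927 0.097 -1.248
vertex 1.881 0.65 -1.475
vertex 2.212 0.237 -1.757
endloop
endfacet
facet normal 0.639 -0.754 0.151
outer loop
vertex 1.927 0.097 -1.248
vertex 2.212 0.237 -1.757
vertex 2.899 1.01 -0.805
endloop
endfacet
facet normal -0.035 0.606 -0.795
outer loop
vertex 0.051 -0.549 -3.374
vertex -0.61 -0.72 -3.475
vertex -0.282 -0.23 -3.116
endloop
endfacet
facet normal 0.741 0.279 0.611
outer loop
vertex 0.051 -0.549 -3.374
vertex -0.282 -0.23 -3.116
vertex -0.55 -1.78 -2.085
endloop
endfacet
facet normal -0.034 0.605 -0.795
outer loop
vertex -0.282 -0.23 -3.116
vertex -0.61 -0.72 -3.475
vertex -0.807 -0.198 -3.069
endloop
endfacet
facet normal 0.108 0.538 0.836
outer loop
vertex -0.282 -0.23 -3.116
vertex -0.807 -0.198 -3.069
vertex -0.55 -1.78 -2.085
endloop
endfacet
facet normal -0.035 0.605 -0.795
outer loop
vertex -0.807 -0.198 -3.069
vertex -0.61 -0.72 -3.475
vertex -1.217 -0.471 -3.259
endloop
endfacet
facet normal -0.579 0.361 0.731
outer loop
vertex -0.807 -0.198 -3.069
vertex -1.217 -0.471 -3.259
vertex -0.55 -1.78 -2.085
endloop
endfacet
facet normal -0.034 0.606 -0.795
outer loop
vertex -1.217 -0.471 -3.259
vertex -0.61 -0.72 -3.475
vertex -1.271 -0.89 -3.576
endloop
endfacet
facet normal -0.922 -0.151 0.356
outer loop
vertex -1.217 -0.471 -3.259
vertex -1.271 -0.89 -3.576
vertex -0.55 -1.78 -2.085
endloop
endfacet
facet normal -0.035 0.606 -0.794
outer loop
vertex -1.271 -0.89 -3.576
vertex -0.61 -0.72 -3.475
vertex -0.939 -1.209 -3.834
endloop
endfacet
facet normal -0.718 -0.693 -0.067
outer loop
vertex -1.271 -0.89 -3.576
vertex -0.939 -1.209 -3.834
vertex -0.55 -1.78 -2.085
endloop
endfacet
facet normal -0.036 0.607 -0.794
outer loop
vertex -0.939 -1.209 -3.834
vertex -0.61 -0.72 -3.475
vertex -0.414 -1.241 -3.882
endloop
endfacet
facet normal -0.085 -0.953 -0.292
outer loop
vertex -0.939 -1.209 -3.834
vertex -0.414 -1.241 -3.882
vertex -0.55 -1.78 -2.085
endloop
endfacet
facet normal -0.034 0.607 -0.794
outer loop
vertex -0.414 -1.241 -3.882
vertex -0.61 -0.72 -3.475
vertex -0.004 -0.968 -3.691
endloop
endfacet
facet normal 0.603 -0.775 -0.187
outer loop
vertex -0.414 -1.241 -3.882
vertex -0.004 -0.968 -3.691
vertex -0.55 -1.78 -2.085
endloop
endfacet
facet normal -0.035 0.606 -0.795
outer loop
vertex -0.004 -0.968 -3.691
vertex -0.61 -0.72 -3.475
vertex 0.051 -0.549 -3.374
endloop
endfacet
facet normal 0.946 -0.266 0.187
outer loop
vertex -0.004 -0.968 -3.691
vertex 0.051 -0.549 -3.374
vertex -0.55 -1.78 -2.085
endloop
endfacet
facet normal -0.702 -0.202 0.683
outer loop
vertex 0.583 -0.264 -1.283
vertex 0.366 1.42 -1.007
vertex -0.517 -0.223 -2.401
endloop
endfacet
facet normal 0.127 -0.979 -0.160
outer loop
vertex 0.254 -0.0 -3.153
vertex 0.583 -0.264 -1.283
vertex -0.517 -0.223 -2.401
endloop
endfacet
facet normal -0.702 -0.202 0.683
outer loop
vertex -0.517 -0.223 -2.401
vertex 0.366 1.42 -1.007
vertex -0.735 1.461 -2.126
endloop
endfacet
facet normal -0.702 0.025 -0.712
outer loop
vertex -0.735 1.461 -2.126
vertex 0.254 -0.0 -3.153
vertex -0.517 -0.223 -2.401
endloop
endfacet
facet normal 0.702 -0.026 0.712
outer loop
vertex 0.583 -0.264 -1.283
vertex 1.137 1.643 -1.759
vertex 0.366 1.42 -1.007
endloop
endfacet
facet normal 0.127 -0.979 -0.160
outer loop
vertex 1.355 -0.041 -2.034
vertex 0.583 -0.264 -1.283
vertex 0.254 -0.0 -3.153
endloop
endfacet
facet normal 0.701 -0.026 0.713
outer loop
vertex 1.355 -0.041 -2.034
vertex 1.137 1.643 -1.759
vertex 0.583 -0.264 -1.283
endloop
endfacet
facet normal -0.127 0.979 0.160
outer loop
vertex 0.366 1.42 -1.007
vertex 1.137 1.643 -1.759
vertex -0.735 1.461 -2.126
endloop
endfacet
facet normal -0.701 0.026 -0.713
outer loop
vertex 0.037 1.684 -2.877
vertex 0.254 -0.0 -3.153
vertex -0.735 1.461 -2.126
endloop
endfacet
facet normal -0.127 0.979 0.160
outer loop
vertex -0.735 1.461 -2.126
vertex 1.137 1.643 -1.759
vertex 0.037 1.684 -2.877
endloop
endfacet
facet normal 0.702 0.202 -0.683
outer loop
vertex 0.037 1.684 -2.877
vertex 1.355 -0.041 -2.034
vertex 0.254 -0.0 -3.153
endloop
endfacet
facet normal 0.702 0.202 -0.683
outer loop
vertex 1.137 1.643 -1.759
vertex 1.355 -0.041 -2.034
vertex 0.037 1.684 -2.877
endloop
endfacet

endsolid


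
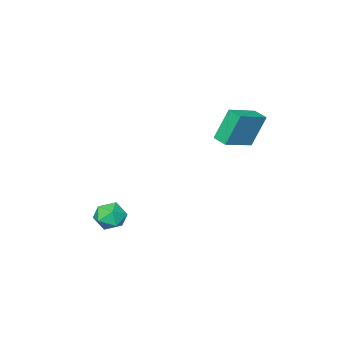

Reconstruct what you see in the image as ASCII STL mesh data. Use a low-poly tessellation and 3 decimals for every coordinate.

solid 
facet normal -0.018 0.958 0.287
outer loop
vertex 3.537 -2.057 -3.22
vertex 2.686 -2.216 -2.743
vertex 3.546 -2.341 -2.273
endloop
endfacet
facet normal 0.653 0.727 0.212
outer loop
vertex 3.537 -2.057 -3.22
vertex 3.546 -2.341 -2.273
vertex 4.19 -2.733 -2.912
endloop
endfacet
facet normal 0.734 0.500 -0.459
outer loop
vertex 3.537 -2.057 -3.22
vertex 4.19 -2.733 -2.912
vertex 3.728 -2.85 -3.778
endloop
endfacet
facet normal 0.113 0.590 -0.800
outer loop
vertex 3.537 -2.057 -3.22
vertex 3.728 -2.85 -3.778
vertex 2.798 -2.531 -3.674
endloop
endfacet
facet normal -0.352 0.873 -0.338
outer loop
vertex 3.537 -2.057 -3.22
vertex 2.798 -2.531 -3.674
vertex 2.686 -2.216 -2.743
endloop
endfacet
facet normal 0.744 0.169 0.646
outer loop
vertex 4.19 -2.733 -2.912
vertex 3.546 -2.341 -2.273
vertex 3.742 -3.309 -2.246
endloop
endfacet
facet normal -0.341 0.541 0.769
outer loop
vertex 3.546 -2.341 -2.273
vertex 2.686 -2.216 -2.743
vertex 2.812 -2.99 -2.142
endloop
endfacet
facet normal -0.882 0.405 -0.243
outer loop
vertex 2.686 -2.216 -2.743
vertex 2.798 -2.531 -3.674
vertex 2.35 -3.107 -3.008
endloop
endfacet
facet normal -0.129 -0.054 -0.990
outer loop
vertex 2.798 -2.531 -3.674
vertex 3.728 -2.85 -3.778
vertex 2.994 -3.499 -3.647
endloop
endfacet
facet normal 0.876 -0.199 -0.440
outer loop
vertex 3.728 -2.85 -3.778
vertex 4.19 -2.733 -2.912
vertex 3.854 -3.624 -3.177
endloop
endfacet
facet normal -0.113 -0.590 0.800
outer loop
vertex 3.003 -3.783 -2.7
vertex 3.742 -3.309 -2.246
vertex 2.812 -2.99 -2.142
endloop
endfacet
facet normal -0.734 -0.500 0.459
outer loop
vertex 3.003 -3.783 -2.7
vertex 2.812 -2.99 -2.142
vertex 2.35 -3.107 -3.008
endloop
endfacet
facet normal -0.653 -0.727 -0.212
outer loop
vertex 3.003 -3.783 -2.7
vertex 2.35 -3.107 -3.008
vertex 2.994 -3.499 -3.647
endloop
endfacet
facet normal 0.018 -0.958 -0.287
outer loop
vertex 3.003 -3.783 -2.7
vertex 2.994 -3.499 -3.647
vertex 3.854 -3.624 -3.177
endloop
endfacet
facet normal 0.352 -0.873 0.338
outer loop
vertex 3.003 -3.783 -2.7
vertex 3.854 -3.624 -3.177
vertex 3.742 -3.309 -2.246
endloop
endfacet
facet normal 0.129 0.054 0.990
outer loop
vertex 2.812 -2.99 -2.142
vertex 3.742 -3.309 -2.246
vertex 3.546 -2.341 -2.273
endloop
endfacet
facet normal -0.876 0.199 0.440
outer loop
vertex 2.35 -3.107 -3.008
vertex 2.812 -2.99 -2.142
vertex 2.686 -2.216 -2.743
endloop
endfacet
facet normal -0.744 -0.169 -0.646
outer loop
vertex 2.994 -3.499 -3.647
vertex 2.35 -3.107 -3.008
vertex 2.798 -2.531 -3.674
endloop
endfacet
facet normal 0.341 -0.541 -0.769
outer loop
vertex 3.854 -3.624 -3.177
vertex 2.994 -3.499 -3.647
vertex 3.728 -2.85 -3.778
endloop
endfacet
facet normal 0.882 -0.405 0.243
outer loop
vertex 3.742 -3.309 -2.246
vertex 3.854 -3.624 -3.177
vertex 4.19 -2.733 -2.912
endloop
endfacet
facet normal -0.935 -0.047 -0.353
outer loop
vertex -3.243 0.879 4.113
vertex -3.235 1.768 3.974
vertex -2.514 0.577 2.221
endloop
endfacet
facet normal -0.008 -0.988 0.155
outer loop
vertex -0.645 0.672 2.926
vertex -3.243 0.879 4.113
vertex -2.514 0.577 2.221
endloop
endfacet
facet normal -0.935 -0.048 -0.352
outer loop
vertex -2.514 0.577 2.221
vertex -3.235 1.768 3.974
vertex -2.507 1.466 2.082
endloop
endfacet
facet normal 0.356 -0.147 -0.923
outer loop
vertex -2.507 1.466 2.082
vertex -0.645 0.672 2.926
vertex -2.514 0.577 2.221
endloop
endfacet
facet normal -0.356 0.148 0.923
outer loop
vertex -3.243 0.879 4.113
vertex -1.366 1.863 4.679
vertex -3.235 1.768 3.974
endloop
endfacet
facet normal -0.008 -0.988 0.155
outer loop
vertex -1.373 0.974 4.818
vertex -3.243 0.879 4.113
vertex -0.645 0.672 2.926
endloop
endfacet
facet normal -0.355 0.147 0.923
outer loop
vertex -1.373 0.974 4.818
vertex -1.366 1.863 4.679
vertex -3.243 0.879 4.113
endloop
endfacet
facet normal 0.008 0.988 -0.155
outer loop
vertex -3.235 1.768 3.974
vertex -1.366 1.863 4.679
vertex -2.507 1.466 2.082
endloop
endfacet
facet normal 0.355 -0.148 -0.923
outer loop
vertex -0.637 1.561 2.787
vertex -0.645 0.672 2.926
vertex -2.507 1.466 2.082
endloop
endfacet
facet normal 0.008 0.988 -0.155
outer loop
vertex -2.507 1.466 2.082
vertex -1.366 1.863 4.679
vertex -0.637 1.561 2.787
endloop
endfacet
facet normal 0.935 0.047 0.352
outer loop
vertex -0.637 1.561 2.787
vertex -1.373 0.974 4.818
vertex -0.645 0.672 2.926
endloop
endfacet
facet normal 0.935 0.048 0.352
outer loop
vertex -1.366 1.863 4.679
vertex -1.373 0.974 4.818
vertex -0.637 1.561 2.787
endloop
endfacet

endsolid


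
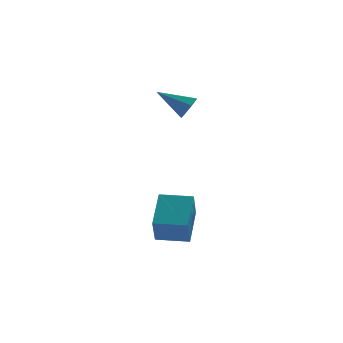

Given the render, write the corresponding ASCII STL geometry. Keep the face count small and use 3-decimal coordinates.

solid 
facet normal -0.930 0.368 0.016
outer loop
vertex -2.815 -1.49 -1.791
vertex -2.521 -0.687 -3.179
vertex -3.467 -3.091 -2.855
endloop
endfacet
facet normal -0.180 -0.492 0.851
outer loop
vertex -1.999 -3.673 -2.881
vertex -2.815 -1.49 -1.791
vertex -3.467 -3.091 -2.855
endloop
endfacet
facet normal -0.930 0.368 0.017
outer loop
vertex -3.467 -3.091 -2.855
vertex -2.521 -0.687 -3.179
vertex -3.174 -2.288 -4.243
endloop
endfacet
facet normal -0.322 -0.788 -0.524
outer loop
vertex -3.174 -2.288 -4.243
vertex -1.999 -3.673 -2.881
vertex -3.467 -3.091 -2.855
endloop
endfacet
facet normal 0.322 0.788 0.524
outer loop
vertex -2.815 -1.49 -1.791
vertex -1.053 -1.269 -3.205
vertex -2.521 -0.687 -3.179
endloop
endfacet
facet normal -0.180 -0.492 0.852
outer loop
vertex -1.346 -2.072 -1.817
vertex -2.815 -1.49 -1.791
vertex -1.999 -3.673 -2.881
endloop
endfacet
facet normal 0.322 0.789 0.524
outer loop
vertex -1.346 -2.072 -1.817
vertex -1.053 -1.269 -3.205
vertex -2.815 -1.49 -1.791
endloop
endfacet
facet normal 0.180 0.492 -0.852
outer loop
vertex -2.521 -0.687 -3.179
vertex -1.053 -1.269 -3.205
vertex -3.174 -2.288 -4.243
endloop
endfacet
facet normal -0.322 -0.788 -0.524
outer loop
vertex -1.705 -2.87 -4.269
vertex -1.999 -3.673 -2.881
vertex -3.174 -2.288 -4.243
endloop
endfacet
facet normal 0.180 0.493 -0.851
outer loop
vertex -3.174 -2.288 -4.243
vertex -1.053 -1.269 -3.205
vertex -1.705 -2.87 -4.269
endloop
endfacet
facet normal 0.930 -0.368 -0.016
outer loop
vertex -1.705 -2.87 -4.269
vertex -1.346 -2.072 -1.817
vertex -1.999 -3.673 -2.881
endloop
endfacet
facet normal 0.930 -0.368 -0.016
outer loop
vertex -1.053 -1.269 -3.205
vertex -1.346 -2.072 -1.817
vertex -1.705 -2.87 -4.269
endloop
endfacet
facet normal 0.778 -0.399 -0.485
outer loop
vertex 0.183 3.674 2.107
vertex -0.274 3.273 1.704
vertex -0.015 3.942 1.569
endloop
endfacet
facet normal 0.251 0.900 0.356
outer loop
vertex 0.183 3.674 2.107
vertex -0.015 3.942 1.569
vertex -1.706 4.007 2.596
endloop
endfacet
facet normal 0.777 -0.399 -0.486
outer loop
vertex -0.015 3.942 1.569
vertex -0.274 3.273 1.704
vertex -0.409 3.707 1.132
endloop
endfacet
facet normal -0.172 0.924 -0.342
outer loop
vertex -0.015 3.942 1.569
vertex -0.409 3.707 1.132
vertex -1.706 4.007 2.596
endloop
endfacet
facet normal 0.779 -0.398 -0.486
outer loop
vertex -0.409 3.707 1.132
vertex -0.274 3.273 1.704
vertex -0.701 3.144 1.125
endloop
endfacet
facet normal -0.664 0.352 -0.660
outer loop
vertex -0.409 3.707 1.132
vertex -0.701 3.144 1.125
vertex -1.706 4.007 2.596
endloop
endfacet
facet normal 0.779 -0.398 -0.486
outer loop
vertex -0.701 3.144 1.125
vertex -0.274 3.273 1.704
vertex -0.671 2.679 1.554
endloop
endfacet
facet normal -0.852 -0.384 -0.357
outer loop
vertex -0.701 3.144 1.125
vertex -0.671 2.679 1.554
vertex -1.706 4.007 2.596
endloop
endfacet
facet normal 0.779 -0.398 -0.485
outer loop
vertex -0.671 2.679 1.554
vertex -0.274 3.273 1.704
vertex -0.343 2.661 2.096
endloop
endfacet
facet normal -0.596 -0.729 0.337
outer loop
vertex -0.671 2.679 1.554
vertex -0.343 2.661 2.096
vertex -1.706 4.007 2.596
endloop
endfacet
facet normal 0.778 -0.398 -0.485
outer loop
vertex -0.343 2.661 2.096
vertex -0.274 3.273 1.704
vertex 0.037 3.104 2.342
endloop
endfacet
facet normal -0.089 -0.424 0.901
outer loop
vertex -0.343 2.661 2.096
vertex 0.037 3.104 2.342
vertex -1.706 4.007 2.596
endloop
endfacet
facet normal 0.778 -0.399 -0.485
outer loop
vertex 0.037 3.104 2.342
vertex -0.274 3.273 1.704
vertex 0.183 3.674 2.107
endloop
endfacet
facet normal 0.288 0.301 0.909
outer loop
vertex 0.037 3.104 2.342
vertex 0.183 3.674 2.107
vertex -1.706 4.007 2.596
endloop
endfacet

endsolid


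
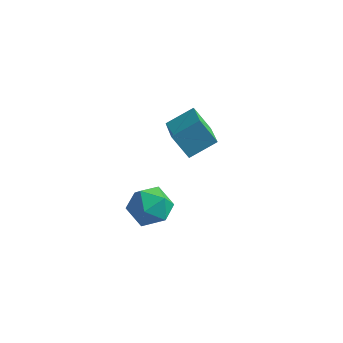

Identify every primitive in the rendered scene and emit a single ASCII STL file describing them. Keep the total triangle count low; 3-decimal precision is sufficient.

solid 
facet normal -0.641 -0.616 -0.458
outer loop
vertex -2.44 -2.65 3.281
vertex -3.381 -1.069 2.472
vertex -1.594 -2.71 2.179
endloop
endfacet
facet normal 0.468 -0.787 0.402
outer loop
vertex -0.659 -1.811 2.848
vertex -2.44 -2.65 3.281
vertex -1.594 -2.71 2.179
endloop
endfacet
facet normal -0.641 -0.616 -0.458
outer loop
vertex -1.594 -2.71 2.179
vertex -3.381 -1.069 2.472
vertex -2.536 -1.129 1.37
endloop
endfacet
facet normal 0.608 -0.043 -0.792
outer loop
vertex -2.536 -1.129 1.37
vertex -0.659 -1.811 2.848
vertex -1.594 -2.71 2.179
endloop
endfacet
facet normal -0.609 0.043 0.792
outer loop
vertex -2.44 -2.65 3.281
vertex -2.446 -0.17 3.141
vertex -3.381 -1.069 2.472
endloop
endfacet
facet normal 0.468 -0.787 0.402
outer loop
vertex -1.504 -1.751 3.95
vertex -2.44 -2.65 3.281
vertex -0.659 -1.811 2.848
endloop
endfacet
facet normal -0.608 0.043 0.793
outer loop
vertex -1.504 -1.751 3.95
vertex -2.446 -0.17 3.141
vertex -2.44 -2.65 3.281
endloop
endfacet
facet normal -0.469 0.787 -0.402
outer loop
vertex -3.381 -1.069 2.472
vertex -2.446 -0.17 3.141
vertex -2.536 -1.129 1.37
endloop
endfacet
facet normal 0.608 -0.044 -0.793
outer loop
vertex -1.6 -0.23 2.039
vertex -0.659 -1.811 2.848
vertex -2.536 -1.129 1.37
endloop
endfacet
facet normal -0.468 0.787 -0.402
outer loop
vertex -2.536 -1.129 1.37
vertex -2.446 -0.17 3.141
vertex -1.6 -0.23 2.039
endloop
endfacet
facet normal 0.641 0.616 0.458
outer loop
vertex -1.6 -0.23 2.039
vertex -1.504 -1.751 3.95
vertex -0.659 -1.811 2.848
endloop
endfacet
facet normal 0.641 0.616 0.458
outer loop
vertex -2.446 -0.17 3.141
vertex -1.504 -1.751 3.95
vertex -1.6 -0.23 2.039
endloop
endfacet
facet normal 0.104 0.353 0.930
outer loop
vertex -3.538 -1.539 -1.775
vertex -3.991 -2.516 -1.353
vertex -2.848 -2.43 -1.514
endloop
endfacet
facet normal 0.608 0.617 0.499
outer loop
vertex -3.538 -1.539 -1.775
vertex -2.848 -2.43 -1.514
vertex -2.668 -1.824 -2.482
endloop
endfacet
facet normal 0.284 0.958 -0.037
outer loop
vertex -3.538 -1.539 -1.775
vertex -2.668 -1.824 -2.482
vertex -3.699 -1.535 -2.92
endloop
endfacet
facet normal -0.421 0.905 0.062
outer loop
vertex -3.538 -1.539 -1.775
vertex -3.699 -1.535 -2.92
vertex -4.516 -1.963 -2.222
endloop
endfacet
facet normal -0.532 0.531 0.659
outer loop
vertex -3.538 -1.539 -1.775
vertex -4.516 -1.963 -2.222
vertex -3.991 -2.516 -1.353
endloop
endfacet
facet normal 0.972 0.068 0.223
outer loop
vertex -2.668 -1.824 -2.482
vertex -2.848 -2.43 -1.514
vertex -2.584 -2.977 -2.498
endloop
endfacet
facet normal 0.157 -0.359 0.920
outer loop
vertex -2.848 -2.43 -1.514
vertex -3.991 -2.516 -1.353
vertex -3.401 -3.405 -1.8
endloop
endfacet
facet normal -0.873 -0.070 0.483
outer loop
vertex -3.991 -2.516 -1.353
vertex -4.516 -1.963 -2.222
vertex -4.432 -3.116 -2.238
endloop
endfacet
facet normal -0.693 0.535 -0.483
outer loop
vertex -4.516 -1.963 -2.222
vertex -3.699 -1.535 -2.92
vertex -4.252 -2.51 -3.206
endloop
endfacet
facet normal 0.447 0.621 -0.644
outer loop
vertex -3.699 -1.535 -2.92
vertex -2.668 -1.824 -2.482
vertex -3.109 -2.424 -3.367
endloop
endfacet
facet normal 0.421 -0.905 -0.062
outer loop
vertex -3.562 -3.401 -2.945
vertex -2.584 -2.977 -2.498
vertex -3.401 -3.405 -1.8
endloop
endfacet
facet normal -0.284 -0.958 0.037
outer loop
vertex -3.562 -3.401 -2.945
vertex -3.401 -3.405 -1.8
vertex -4.432 -3.116 -2.238
endloop
endfacet
facet normal -0.608 -0.617 -0.499
outer loop
vertex -3.562 -3.401 -2.945
vertex -4.432 -3.116 -2.238
vertex -4.252 -2.51 -3.206
endloop
endfacet
facet normal -0.104 -0.353 -0.930
outer loop
vertex -3.562 -3.401 -2.945
vertex -4.252 -2.51 -3.206
vertex -3.109 -2.424 -3.367
endloop
endfacet
facet normal 0.532 -0.531 -0.659
outer loop
vertex -3.562 -3.401 -2.945
vertex -3.109 -2.424 -3.367
vertex -2.584 -2.977 -2.498
endloop
endfacet
facet normal 0.693 -0.535 0.483
outer loop
vertex -3.401 -3.405 -1.8
vertex -2.584 -2.977 -2.498
vertex -2.848 -2.43 -1.514
endloop
endfacet
facet normal -0.447 -0.621 0.644
outer loop
vertex -4.432 -3.116 -2.238
vertex -3.401 -3.405 -1.8
vertex -3.991 -2.516 -1.353
endloop
endfacet
facet normal -0.972 -0.068 -0.223
outer loop
vertex -4.252 -2.51 -3.206
vertex -4.432 -3.116 -2.238
vertex -4.516 -1.963 -2.222
endloop
endfacet
facet normal -0.157 0.359 -0.920
outer loop
vertex -3.109 -2.424 -3.367
vertex -4.252 -2.51 -3.206
vertex -3.699 -1.535 -2.92
endloop
endfacet
facet normal 0.873 0.070 -0.483
outer loop
vertex -2.584 -2.977 -2.498
vertex -3.109 -2.424 -3.367
vertex -2.668 -1.824 -2.482
endloop
endfacet

endsolid


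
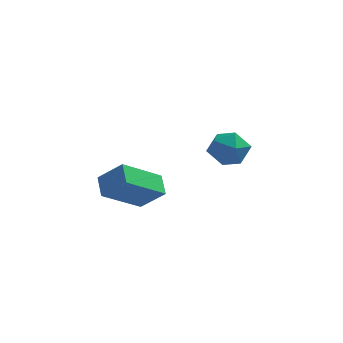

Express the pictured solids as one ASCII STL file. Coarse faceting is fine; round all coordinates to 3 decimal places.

solid 
facet normal -0.273 0.950 0.154
outer loop
vertex 3.007 0.991 0.361
vertex 2.858 0.822 1.138
vertex 3.594 1.07 0.912
endloop
endfacet
facet normal 0.218 0.906 -0.362
outer loop
vertex 3.007 0.991 0.361
vertex 3.594 1.07 0.912
vertex 3.759 0.742 0.191
endloop
endfacet
facet normal -0.039 0.481 -0.876
outer loop
vertex 3.007 0.991 0.361
vertex 3.759 0.742 0.191
vertex 3.124 0.291 -0.029
endloop
endfacet
facet normal -0.688 0.262 -0.677
outer loop
vertex 3.007 0.991 0.361
vertex 3.124 0.291 -0.029
vertex 2.567 0.341 0.556
endloop
endfacet
facet normal -0.833 0.552 -0.040
outer loop
vertex 3.007 0.991 0.361
vertex 2.567 0.341 0.556
vertex 2.858 0.822 1.138
endloop
endfacet
facet normal 0.799 0.595 -0.088
outer loop
vertex 3.759 0.742 0.191
vertex 3.594 1.07 0.912
vertex 4.073 0.419 0.864
endloop
endfacet
facet normal 0.005 0.666 0.746
outer loop
vertex 3.594 1.07 0.912
vertex 2.858 0.822 1.138
vertex 3.516 0.469 1.449
endloop
endfacet
facet normal -0.902 0.023 0.432
outer loop
vertex 2.858 0.822 1.138
vertex 2.567 0.341 0.556
vertex 2.881 0.018 1.229
endloop
endfacet
facet normal -0.667 -0.447 -0.597
outer loop
vertex 2.567 0.341 0.556
vertex 3.124 0.291 -0.029
vertex 3.046 -0.31 0.508
endloop
endfacet
facet normal 0.384 -0.093 -0.919
outer loop
vertex 3.124 0.291 -0.029
vertex 3.759 0.742 0.191
vertex 3.782 -0.062 0.282
endloop
endfacet
facet normal 0.688 -0.262 0.677
outer loop
vertex 3.633 -0.231 1.059
vertex 4.073 0.419 0.864
vertex 3.516 0.469 1.449
endloop
endfacet
facet normal 0.039 -0.481 0.876
outer loop
vertex 3.633 -0.231 1.059
vertex 3.516 0.469 1.449
vertex 2.881 0.018 1.229
endloop
endfacet
facet normal -0.218 -0.906 0.362
outer loop
vertex 3.633 -0.231 1.059
vertex 2.881 0.018 1.229
vertex 3.046 -0.31 0.508
endloop
endfacet
facet normal 0.273 -0.950 -0.154
outer loop
vertex 3.633 -0.231 1.059
vertex 3.046 -0.31 0.508
vertex 3.782 -0.062 0.282
endloop
endfacet
facet normal 0.833 -0.552 0.040
outer loop
vertex 3.633 -0.231 1.059
vertex 3.782 -0.062 0.282
vertex 4.073 0.419 0.864
endloop
endfacet
facet normal 0.667 0.447 0.597
outer loop
vertex 3.516 0.469 1.449
vertex 4.073 0.419 0.864
vertex 3.594 1.07 0.912
endloop
endfacet
facet normal -0.384 0.093 0.919
outer loop
vertex 2.881 0.018 1.229
vertex 3.516 0.469 1.449
vertex 2.858 0.822 1.138
endloop
endfacet
facet normal -0.799 -0.595 0.088
outer loop
vertex 3.046 -0.31 0.508
vertex 2.881 0.018 1.229
vertex 2.567 0.341 0.556
endloop
endfacet
facet normal -0.005 -0.666 -0.746
outer loop
vertex 3.782 -0.062 0.282
vertex 3.046 -0.31 0.508
vertex 3.124 0.291 -0.029
endloop
endfacet
facet normal 0.902 -0.023 -0.432
outer loop
vertex 4.073 0.419 0.864
vertex 3.782 -0.062 0.282
vertex 3.759 0.742 0.191
endloop
endfacet
facet normal -0.608 -0.573 0.550
outer loop
vertex 0.812 -4.356 1.423
vertex 0.55 -3.669 1.849
vertex -0.022 -4.202 0.662
endloop
endfacet
facet normal 0.308 -0.808 -0.501
outer loop
vertex 1.03 -3.211 -0.289
vertex 0.812 -4.356 1.423
vertex -0.022 -4.202 0.662
endloop
endfacet
facet normal -0.608 -0.573 0.550
outer loop
vertex -0.022 -4.202 0.662
vertex 0.55 -3.669 1.849
vertex -0.284 -3.515 1.088
endloop
endfacet
facet normal -0.732 0.135 -0.668
outer loop
vertex -0.284 -3.515 1.088
vertex 1.03 -3.211 -0.289
vertex -0.022 -4.202 0.662
endloop
endfacet
facet normal 0.732 -0.135 0.668
outer loop
vertex 0.812 -4.356 1.423
vertex 1.602 -2.678 0.898
vertex 0.55 -3.669 1.849
endloop
endfacet
facet normal 0.308 -0.808 -0.501
outer loop
vertex 1.864 -3.365 0.472
vertex 0.812 -4.356 1.423
vertex 1.03 -3.211 -0.289
endloop
endfacet
facet normal 0.732 -0.135 0.668
outer loop
vertex 1.864 -3.365 0.472
vertex 1.602 -2.678 0.898
vertex 0.812 -4.356 1.423
endloop
endfacet
facet normal -0.308 0.808 0.501
outer loop
vertex 0.55 -3.669 1.849
vertex 1.602 -2.678 0.898
vertex -0.284 -3.515 1.088
endloop
endfacet
facet normal -0.732 0.135 -0.668
outer loop
vertex 0.768 -2.524 0.137
vertex 1.03 -3.211 -0.289
vertex -0.284 -3.515 1.088
endloop
endfacet
facet normal -0.308 0.808 0.501
outer loop
vertex -0.284 -3.515 1.088
vertex 1.602 -2.678 0.898
vertex 0.768 -2.524 0.137
endloop
endfacet
facet normal 0.608 0.573 -0.550
outer loop
vertex 0.768 -2.524 0.137
vertex 1.864 -3.365 0.472
vertex 1.03 -3.211 -0.289
endloop
endfacet
facet normal 0.608 0.573 -0.550
outer loop
vertex 1.602 -2.678 0.898
vertex 1.864 -3.365 0.472
vertex 0.768 -2.524 0.137
endloop
endfacet

endsolid


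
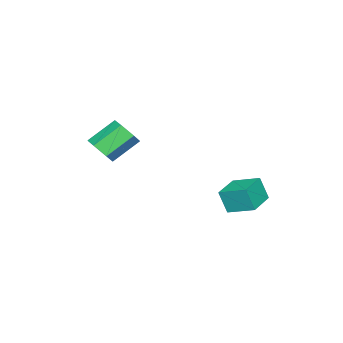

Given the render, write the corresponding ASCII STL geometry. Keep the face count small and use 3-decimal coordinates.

solid 
facet normal -0.998 -0.056 0.013
outer loop
vertex -2.83 0.38 0.978
vertex -2.892 1.584 1.436
vertex -2.866 0.78 -0.078
endloop
endfacet
facet normal 0.048 -0.934 -0.355
outer loop
vertex -1.508 0.856 -0.096
vertex -2.83 0.38 0.978
vertex -2.866 0.78 -0.078
endloop
endfacet
facet normal -0.998 -0.056 0.013
outer loop
vertex -2.866 0.78 -0.078
vertex -2.892 1.584 1.436
vertex -2.928 1.984 0.38
endloop
endfacet
facet normal -0.032 0.354 -0.935
outer loop
vertex -2.928 1.984 0.38
vertex -1.508 0.856 -0.096
vertex -2.866 0.78 -0.078
endloop
endfacet
facet normal 0.032 -0.354 0.935
outer loop
vertex -2.83 0.38 0.978
vertex -1.534 1.66 1.418
vertex -2.892 1.584 1.436
endloop
endfacet
facet normal 0.048 -0.934 -0.355
outer loop
vertex -1.472 0.456 0.96
vertex -2.83 0.38 0.978
vertex -1.508 0.856 -0.096
endloop
endfacet
facet normal 0.032 -0.354 0.935
outer loop
vertex -1.472 0.456 0.96
vertex -1.534 1.66 1.418
vertex -2.83 0.38 0.978
endloop
endfacet
facet normal -0.048 0.934 0.355
outer loop
vertex -2.892 1.584 1.436
vertex -1.534 1.66 1.418
vertex -2.928 1.984 0.38
endloop
endfacet
facet normal -0.032 0.354 -0.935
outer loop
vertex -1.57 2.06 0.362
vertex -1.508 0.856 -0.096
vertex -2.928 1.984 0.38
endloop
endfacet
facet normal -0.048 0.934 0.355
outer loop
vertex -2.928 1.984 0.38
vertex -1.534 1.66 1.418
vertex -1.57 2.06 0.362
endloop
endfacet
facet normal 0.998 0.056 -0.013
outer loop
vertex -1.57 2.06 0.362
vertex -1.472 0.456 0.96
vertex -1.508 0.856 -0.096
endloop
endfacet
facet normal 0.998 0.056 -0.013
outer loop
vertex -1.534 1.66 1.418
vertex -1.472 0.456 0.96
vertex -1.57 2.06 0.362
endloop
endfacet
facet normal 0.660 -0.453 -0.599
outer loop
vertex 0.583 -3.532 2.939
vertex 0.129 -4.113 2.878
vertex 0.079 -3.552 2.398
endloop
endfacet
facet normal 0.316 0.890 -0.327
outer loop
vertex 0.583 -3.532 2.939
vertex 0.079 -3.552 2.398
vertex -0.414 -2.846 3.842
endloop
endfacet
facet normal 0.315 0.891 -0.328
outer loop
vertex -0.414 -2.846 3.842
vertex 0.079 -3.552 2.398
vertex -0.918 -2.867 3.301
endloop
endfacet
facet normal -0.660 0.455 0.597
outer loop
vertex -0.414 -2.846 3.842
vertex -0.918 -2.867 3.301
vertex -0.869 -3.427 3.782
endloop
endfacet
facet normal 0.660 -0.454 -0.599
outer loop
vertex 0.079 -3.552 2.398
vertex 0.129 -4.113 2.878
vertex -0.376 -4.133 2.337
endloop
endfacet
facet normal -0.432 0.422 -0.797
outer loop
vertex 0.079 -3.552 2.398
vertex -0.376 -4.133 2.337
vertex -0.918 -2.867 3.301
endloop
endfacet
facet normal -0.432 0.422 -0.797
outer loop
vertex -0.918 -2.867 3.301
vertex -0.376 -4.133 2.337
vertex -1.373 -3.448 3.24
endloop
endfacet
facet normal -0.661 0.455 0.597
outer loop
vertex -0.918 -2.867 3.301
vertex -1.373 -3.448 3.24
vertex -0.869 -3.427 3.782
endloop
endfacet
facet normal 0.659 -0.455 -0.599
outer loop
vertex -0.376 -4.133 2.337
vertex 0.129 -4.113 2.878
vertex -0.326 -4.694 2.818
endloop
endfacet
facet normal -0.748 -0.469 -0.470
outer loop
vertex -0.376 -4.133 2.337
vertex -0.326 -4.694 2.818
vertex -1.373 -3.448 3.24
endloop
endfacet
facet normal -0.748 -0.470 -0.469
outer loop
vertex -1.373 -3.448 3.24
vertex -0.326 -4.694 2.818
vertex -1.323 -4.008 3.721
endloop
endfacet
facet normal -0.661 0.454 0.597
outer loop
vertex -1.373 -3.448 3.24
vertex -1.323 -4.008 3.721
vertex -0.869 -3.427 3.782
endloop
endfacet
facet normal 0.660 -0.455 -0.597
outer loop
vertex -0.326 -4.694 2.818
vertex 0.129 -4.113 2.878
vertex 0.178 -4.673 3.359
endloop
endfacet
facet normal -0.315 -0.890 0.328
outer loop
vertex -0.326 -4.694 2.818
vertex 0.178 -4.673 3.359
vertex -1.323 -4.008 3.721
endloop
endfacet
facet normal -0.316 -0.891 0.327
outer loop
vertex -1.323 -4.008 3.721
vertex 0.178 -4.673 3.359
vertex -0.819 -3.988 4.262
endloop
endfacet
facet normal -0.660 0.453 0.599
outer loop
vertex -1.323 -4.008 3.721
vertex -0.819 -3.988 4.262
vertex -0.869 -3.427 3.782
endloop
endfacet
facet normal 0.661 -0.455 -0.597
outer loop
vertex 0.178 -4.673 3.359
vertex 0.129 -4.113 2.878
vertex 0.633 -4.092 3.42
endloop
endfacet
facet normal 0.432 -0.422 0.797
outer loop
vertex 0.178 -4.673 3.359
vertex 0.633 -4.092 3.42
vertex -0.819 -3.988 4.262
endloop
endfacet
facet normal 0.432 -0.422 0.797
outer loop
vertex -0.819 -3.988 4.262
vertex 0.633 -4.092 3.42
vertex -0.364 -3.407 4.323
endloop
endfacet
facet normal -0.660 0.454 0.599
outer loop
vertex -0.819 -3.988 4.262
vertex -0.364 -3.407 4.323
vertex -0.869 -3.427 3.782
endloop
endfacet
facet normal 0.661 -0.454 -0.597
outer loop
vertex 0.633 -4.092 3.42
vertex 0.129 -4.113 2.878
vertex 0.583 -3.532 2.939
endloop
endfacet
facet normal 0.748 0.470 0.469
outer loop
vertex 0.633 -4.092 3.42
vertex 0.583 -3.532 2.939
vertex -0.364 -3.407 4.323
endloop
endfacet
facet normal 0.748 0.469 0.469
outer loop
vertex -0.364 -3.407 4.323
vertex 0.583 -3.532 2.939
vertex -0.414 -2.846 3.842
endloop
endfacet
facet normal -0.659 0.455 0.599
outer loop
vertex -0.364 -3.407 4.323
vertex -0.414 -2.846 3.842
vertex -0.869 -3.427 3.782
endloop
endfacet

endsolid


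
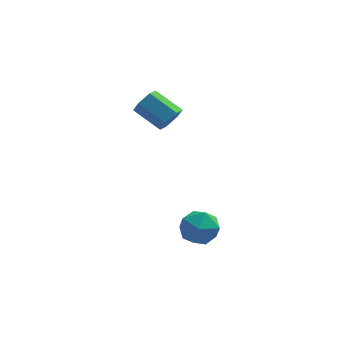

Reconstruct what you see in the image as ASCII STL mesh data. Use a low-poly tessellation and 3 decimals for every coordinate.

solid 
facet normal 0.740 -0.467 -0.484
outer loop
vertex -2.14 1.763 4.023
vertex -2.404 2.08 3.314
vertex -1.853 2.487 3.764
endloop
endfacet
facet normal 0.575 0.064 0.816
outer loop
vertex -2.14 1.763 4.023
vertex -1.853 2.487 3.764
vertex -3.472 2.604 4.895
endloop
endfacet
facet normal 0.575 0.063 0.816
outer loop
vertex -3.472 2.604 4.895
vertex -1.853 2.487 3.764
vertex -3.184 3.327 4.636
endloop
endfacet
facet normal -0.740 0.468 0.484
outer loop
vertex -3.472 2.604 4.895
vertex -3.184 3.327 4.636
vertex -3.736 2.92 4.186
endloop
endfacet
facet normal 0.740 -0.467 -0.484
outer loop
vertex -1.853 2.487 3.764
vertex -2.404 2.08 3.314
vertex -2.117 2.803 3.056
endloop
endfacet
facet normal 0.591 0.796 0.135
outer loop
vertex -1.853 2.487 3.764
vertex -2.117 2.803 3.056
vertex -3.184 3.327 4.636
endloop
endfacet
facet normal 0.590 0.796 0.134
outer loop
vertex -3.184 3.327 4.636
vertex -2.117 2.803 3.056
vertex -3.449 3.643 3.927
endloop
endfacet
facet normal -0.740 0.467 0.485
outer loop
vertex -3.184 3.327 4.636
vertex -3.449 3.643 3.927
vertex -3.736 2.92 4.186
endloop
endfacet
facet normal 0.741 -0.467 -0.484
outer loop
vertex -2.117 2.803 3.056
vertex -2.404 2.08 3.314
vertex -2.668 2.396 2.605
endloop
endfacet
facet normal 0.016 0.732 -0.681
outer loop
vertex -2.117 2.803 3.056
vertex -2.668 2.396 2.605
vertex -3.449 3.643 3.927
endloop
endfacet
facet normal 0.017 0.732 -0.681
outer loop
vertex -3.449 3.643 3.927
vertex -2.668 2.396 2.605
vertex -4.0 3.237 3.477
endloop
endfacet
facet normal -0.740 0.467 0.484
outer loop
vertex -3.449 3.643 3.927
vertex -4.0 3.237 3.477
vertex -3.736 2.92 4.186
endloop
endfacet
facet normal 0.740 -0.468 -0.484
outer loop
vertex -2.668 2.396 2.605
vertex -2.404 2.08 3.314
vertex -2.956 1.673 2.864
endloop
endfacet
facet normal -0.574 -0.064 -0.816
outer loop
vertex -2.668 2.396 2.605
vertex -2.956 1.673 2.864
vertex -4.0 3.237 3.477
endloop
endfacet
facet normal -0.575 -0.064 -0.816
outer loop
vertex -4.0 3.237 3.477
vertex -2.956 1.673 2.864
vertex -4.287 2.513 3.736
endloop
endfacet
facet normal -0.740 0.467 0.484
outer loop
vertex -4.0 3.237 3.477
vertex -4.287 2.513 3.736
vertex -3.736 2.92 4.186
endloop
endfacet
facet normal 0.740 -0.467 -0.485
outer loop
vertex -2.956 1.673 2.864
vertex -2.404 2.08 3.314
vertex -2.691 1.357 3.573
endloop
endfacet
facet normal -0.590 -0.796 -0.134
outer loop
vertex -2.956 1.673 2.864
vertex -2.691 1.357 3.573
vertex -4.287 2.513 3.736
endloop
endfacet
facet normal -0.590 -0.796 -0.135
outer loop
vertex -4.287 2.513 3.736
vertex -2.691 1.357 3.573
vertex -4.023 2.197 4.444
endloop
endfacet
facet normal -0.740 0.467 0.484
outer loop
vertex -4.287 2.513 3.736
vertex -4.023 2.197 4.444
vertex -3.736 2.92 4.186
endloop
endfacet
facet normal 0.740 -0.467 -0.484
outer loop
vertex -2.691 1.357 3.573
vertex -2.404 2.08 3.314
vertex -2.14 1.763 4.023
endloop
endfacet
facet normal -0.017 -0.732 0.681
outer loop
vertex -2.691 1.357 3.573
vertex -2.14 1.763 4.023
vertex -4.023 2.197 4.444
endloop
endfacet
facet normal -0.017 -0.732 0.681
outer loop
vertex -4.023 2.197 4.444
vertex -2.14 1.763 4.023
vertex -3.472 2.604 4.895
endloop
endfacet
facet normal -0.741 0.467 0.484
outer loop
vertex -4.023 2.197 4.444
vertex -3.472 2.604 4.895
vertex -3.736 2.92 4.186
endloop
endfacet
facet normal -0.989 -0.128 0.078
outer loop
vertex -2.003 -0.831 -2.569
vertex -1.85 -1.987 -2.525
vertex -1.853 -1.361 -1.54
endloop
endfacet
facet normal -0.789 0.492 0.368
outer loop
vertex -2.003 -0.831 -2.569
vertex -1.853 -1.361 -1.54
vertex -1.32 -0.345 -1.756
endloop
endfacet
facet normal -0.461 0.877 -0.137
outer loop
vertex -2.003 -0.831 -2.569
vertex -1.32 -0.345 -1.756
vertex -0.987 -0.344 -2.875
endloop
endfacet
facet normal -0.459 0.494 -0.738
outer loop
vertex -2.003 -0.831 -2.569
vertex -0.987 -0.344 -2.875
vertex -1.315 -1.359 -3.35
endloop
endfacet
facet normal -0.785 -0.127 -0.606
outer loop
vertex -2.003 -0.831 -2.569
vertex -1.315 -1.359 -3.35
vertex -1.85 -1.987 -2.525
endloop
endfacet
facet normal -0.314 0.352 0.882
outer loop
vertex -1.32 -0.345 -1.756
vertex -1.853 -1.361 -1.54
vertex -0.745 -1.201 -1.21
endloop
endfacet
facet normal -0.637 -0.651 0.412
outer loop
vertex -1.853 -1.361 -1.54
vertex -1.85 -1.987 -2.525
vertex -1.073 -2.216 -1.685
endloop
endfacet
facet normal -0.308 -0.650 -0.695
outer loop
vertex -1.85 -1.987 -2.525
vertex -1.315 -1.359 -3.35
vertex -0.74 -2.215 -2.804
endloop
endfacet
facet normal 0.220 0.354 -0.909
outer loop
vertex -1.315 -1.359 -3.35
vertex -0.987 -0.344 -2.875
vertex -0.207 -1.199 -3.02
endloop
endfacet
facet normal 0.216 0.974 0.065
outer loop
vertex -0.987 -0.344 -2.875
vertex -1.32 -0.345 -1.756
vertex -0.21 -0.573 -2.035
endloop
endfacet
facet normal 0.459 -0.494 0.738
outer loop
vertex -0.057 -1.729 -1.991
vertex -0.745 -1.201 -1.21
vertex -1.073 -2.216 -1.685
endloop
endfacet
facet normal 0.461 -0.877 0.137
outer loop
vertex -0.057 -1.729 -1.991
vertex -1.073 -2.216 -1.685
vertex -0.74 -2.215 -2.804
endloop
endfacet
facet normal 0.789 -0.492 -0.368
outer loop
vertex -0.057 -1.729 -1.991
vertex -0.74 -2.215 -2.804
vertex -0.207 -1.199 -3.02
endloop
endfacet
facet normal 0.989 0.128 -0.078
outer loop
vertex -0.057 -1.729 -1.991
vertex -0.207 -1.199 -3.02
vertex -0.21 -0.573 -2.035
endloop
endfacet
facet normal 0.785 0.127 0.606
outer loop
vertex -0.057 -1.729 -1.991
vertex -0.21 -0.573 -2.035
vertex -0.745 -1.201 -1.21
endloop
endfacet
facet normal -0.220 -0.354 0.909
outer loop
vertex -1.073 -2.216 -1.685
vertex -0.745 -1.201 -1.21
vertex -1.853 -1.361 -1.54
endloop
endfacet
facet normal -0.216 -0.974 -0.065
outer loop
vertex -0.74 -2.215 -2.804
vertex -1.073 -2.216 -1.685
vertex -1.85 -1.987 -2.525
endloop
endfacet
facet normal 0.314 -0.352 -0.882
outer loop
vertex -0.207 -1.199 -3.02
vertex -0.74 -2.215 -2.804
vertex -1.315 -1.359 -3.35
endloop
endfacet
facet normal 0.637 0.651 -0.412
outer loop
vertex -0.21 -0.573 -2.035
vertex -0.207 -1.199 -3.02
vertex -0.987 -0.344 -2.875
endloop
endfacet
facet normal 0.308 0.650 0.695
outer loop
vertex -0.745 -1.201 -1.21
vertex -0.21 -0.573 -2.035
vertex -1.32 -0.345 -1.756
endloop
endfacet

endsolid


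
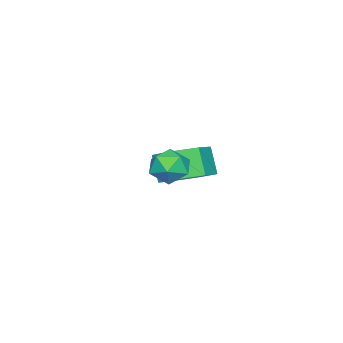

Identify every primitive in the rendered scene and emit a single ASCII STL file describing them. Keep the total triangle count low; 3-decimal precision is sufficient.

solid 
facet normal 0.045 -0.013 0.999
outer loop
vertex 3.549 0.736 -0.795
vertex 3.07 0.084 -0.782
vertex 3.874 -0.005 -0.819
endloop
endfacet
facet normal 0.644 0.259 0.720
outer loop
vertex 3.549 0.736 -0.795
vertex 3.874 -0.005 -0.819
vertex 4.168 0.582 -1.293
endloop
endfacet
facet normal 0.466 0.823 0.325
outer loop
vertex 3.549 0.736 -0.795
vertex 4.168 0.582 -1.293
vertex 3.547 1.034 -1.548
endloop
endfacet
facet normal -0.243 0.902 0.357
outer loop
vertex 3.549 0.736 -0.795
vertex 3.547 1.034 -1.548
vertex 2.868 0.726 -1.233
endloop
endfacet
facet normal -0.503 0.385 0.774
outer loop
vertex 3.549 0.736 -0.795
vertex 2.868 0.726 -1.233
vertex 3.07 0.084 -0.782
endloop
endfacet
facet normal 0.929 -0.233 0.288
outer loop
vertex 4.168 0.582 -1.293
vertex 3.874 -0.005 -0.819
vertex 4.072 -0.166 -1.587
endloop
endfacet
facet normal -0.040 -0.672 0.739
outer loop
vertex 3.874 -0.005 -0.819
vertex 3.07 0.084 -0.782
vertex 3.393 -0.474 -1.272
endloop
endfacet
facet normal -0.927 -0.028 0.375
outer loop
vertex 3.07 0.084 -0.782
vertex 2.868 0.726 -1.233
vertex 2.772 -0.022 -1.527
endloop
endfacet
facet normal -0.506 0.809 -0.300
outer loop
vertex 2.868 0.726 -1.233
vertex 3.547 1.034 -1.548
vertex 3.066 0.565 -2.001
endloop
endfacet
facet normal 0.641 0.681 -0.353
outer loop
vertex 3.547 1.034 -1.548
vertex 4.168 0.582 -1.293
vertex 3.87 0.476 -2.038
endloop
endfacet
facet normal 0.243 -0.902 -0.357
outer loop
vertex 3.391 -0.176 -2.025
vertex 4.072 -0.166 -1.587
vertex 3.393 -0.474 -1.272
endloop
endfacet
facet normal -0.466 -0.823 -0.325
outer loop
vertex 3.391 -0.176 -2.025
vertex 3.393 -0.474 -1.272
vertex 2.772 -0.022 -1.527
endloop
endfacet
facet normal -0.644 -0.259 -0.720
outer loop
vertex 3.391 -0.176 -2.025
vertex 2.772 -0.022 -1.527
vertex 3.066 0.565 -2.001
endloop
endfacet
facet normal -0.045 0.013 -0.999
outer loop
vertex 3.391 -0.176 -2.025
vertex 3.066 0.565 -2.001
vertex 3.87 0.476 -2.038
endloop
endfacet
facet normal 0.503 -0.385 -0.774
outer loop
vertex 3.391 -0.176 -2.025
vertex 3.87 0.476 -2.038
vertex 4.072 -0.166 -1.587
endloop
endfacet
facet normal 0.506 -0.809 0.300
outer loop
vertex 3.393 -0.474 -1.272
vertex 4.072 -0.166 -1.587
vertex 3.874 -0.005 -0.819
endloop
endfacet
facet normal -0.641 -0.681 0.353
outer loop
vertex 2.772 -0.022 -1.527
vertex 3.393 -0.474 -1.272
vertex 3.07 0.084 -0.782
endloop
endfacet
facet normal -0.929 0.233 -0.288
outer loop
vertex 3.066 0.565 -2.001
vertex 2.772 -0.022 -1.527
vertex 2.868 0.726 -1.233
endloop
endfacet
facet normal 0.040 0.672 -0.739
outer loop
vertex 3.87 0.476 -2.038
vertex 3.066 0.565 -2.001
vertex 3.547 1.034 -1.548
endloop
endfacet
facet normal 0.927 0.028 -0.375
outer loop
vertex 4.072 -0.166 -1.587
vertex 3.87 0.476 -2.038
vertex 4.168 0.582 -1.293
endloop
endfacet
facet normal 0.311 0.383 -0.870
outer loop
vertex 0.708 -1.02 -3.544
vertex -0.309 -1.073 -3.931
vertex 0.031 -0.176 -3.414
endloop
endfacet
facet normal 0.719 0.503 0.479
outer loop
vertex 0.708 -1.02 -3.544
vertex 0.031 -0.176 -3.414
vertex 0.307 -1.514 -2.422
endloop
endfacet
facet normal 0.719 0.503 0.479
outer loop
vertex 0.307 -1.514 -2.422
vertex 0.031 -0.176 -3.414
vertex -0.37 -0.67 -2.292
endloop
endfacet
facet normal -0.311 -0.383 0.870
outer loop
vertex 0.307 -1.514 -2.422
vertex -0.37 -0.67 -2.292
vertex -0.711 -1.567 -2.809
endloop
endfacet
facet normal 0.311 0.384 -0.870
outer loop
vertex 0.031 -0.176 -3.414
vertex -0.309 -1.073 -3.931
vertex -0.987 -0.229 -3.801
endloop
endfacet
facet normal -0.178 0.922 0.342
outer loop
vertex 0.031 -0.176 -3.414
vertex -0.987 -0.229 -3.801
vertex -0.37 -0.67 -2.292
endloop
endfacet
facet normal -0.178 0.922 0.342
outer loop
vertex -0.37 -0.67 -2.292
vertex -0.987 -0.229 -3.801
vertex -1.388 -0.723 -2.679
endloop
endfacet
facet normal -0.311 -0.383 0.870
outer loop
vertex -0.37 -0.67 -2.292
vertex -1.388 -0.723 -2.679
vertex -0.711 -1.567 -2.809
endloop
endfacet
facet normal 0.311 0.384 -0.870
outer loop
vertex -0.987 -0.229 -3.801
vertex -0.309 -1.073 -3.931
vertex -1.327 -1.126 -4.318
endloop
endfacet
facet normal -0.898 0.419 -0.136
outer loop
vertex -0.987 -0.229 -3.801
vertex -1.327 -1.126 -4.318
vertex -1.388 -0.723 -2.679
endloop
endfacet
facet normal -0.898 0.419 -0.136
outer loop
vertex -1.388 -0.723 -2.679
vertex -1.327 -1.126 -4.318
vertex -1.728 -1.62 -3.196
endloop
endfacet
facet normal -0.311 -0.383 0.870
outer loop
vertex -1.388 -0.723 -2.679
vertex -1.728 -1.62 -3.196
vertex -0.711 -1.567 -2.809
endloop
endfacet
facet normal 0.311 0.383 -0.870
outer loop
vertex -1.327 -1.126 -4.318
vertex -0.309 -1.073 -3.931
vertex -0.65 -1.97 -4.448
endloop
endfacet
facet normal -0.719 -0.503 -0.479
outer loop
vertex -1.327 -1.126 -4.318
vertex -0.65 -1.97 -4.448
vertex -1.728 -1.62 -3.196
endloop
endfacet
facet normal -0.719 -0.503 -0.479
outer loop
vertex -1.728 -1.62 -3.196
vertex -0.65 -1.97 -4.448
vertex -1.051 -2.464 -3.326
endloop
endfacet
facet normal -0.311 -0.383 0.870
outer loop
vertex -1.728 -1.62 -3.196
vertex -1.051 -2.464 -3.326
vertex -0.711 -1.567 -2.809
endloop
endfacet
facet normal 0.311 0.383 -0.870
outer loop
vertex -0.65 -1.97 -4.448
vertex -0.309 -1.073 -3.931
vertex 0.368 -1.917 -4.061
endloop
endfacet
facet normal 0.178 -0.922 -0.342
outer loop
vertex -0.65 -1.97 -4.448
vertex 0.368 -1.917 -4.061
vertex -1.051 -2.464 -3.326
endloop
endfacet
facet normal 0.178 -0.922 -0.342
outer loop
vertex -1.051 -2.464 -3.326
vertex 0.368 -1.917 -4.061
vertex -0.033 -2.411 -2.939
endloop
endfacet
facet normal -0.311 -0.384 0.870
outer loop
vertex -1.051 -2.464 -3.326
vertex -0.033 -2.411 -2.939
vertex -0.711 -1.567 -2.809
endloop
endfacet
facet normal 0.311 0.383 -0.870
outer loop
vertex 0.368 -1.917 -4.061
vertex -0.309 -1.073 -3.931
vertex 0.708 -1.02 -3.544
endloop
endfacet
facet normal 0.898 -0.419 0.136
outer loop
vertex 0.368 -1.917 -4.061
vertex 0.708 -1.02 -3.544
vertex -0.033 -2.411 -2.939
endloop
endfacet
facet normal 0.898 -0.419 0.136
outer loop
vertex -0.033 -2.411 -2.939
vertex 0.708 -1.02 -3.544
vertex 0.307 -1.514 -2.422
endloop
endfacet
facet normal -0.311 -0.384 0.870
outer loop
vertex -0.033 -2.411 -2.939
vertex 0.307 -1.514 -2.422
vertex -0.711 -1.567 -2.809
endloop
endfacet

endsolid
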